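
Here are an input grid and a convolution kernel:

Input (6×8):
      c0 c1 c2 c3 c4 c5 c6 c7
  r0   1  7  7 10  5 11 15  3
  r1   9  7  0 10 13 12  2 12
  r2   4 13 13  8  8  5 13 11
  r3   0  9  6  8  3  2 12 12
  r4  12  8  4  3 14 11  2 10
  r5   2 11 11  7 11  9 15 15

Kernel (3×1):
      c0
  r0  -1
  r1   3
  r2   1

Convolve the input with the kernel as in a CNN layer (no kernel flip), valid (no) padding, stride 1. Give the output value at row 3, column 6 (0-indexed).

9

The receptive field on the input at this output position is [12 / 2 / 15]. Elementwise product with the kernel and sum: 12·-1 + 2·3 + 15·1.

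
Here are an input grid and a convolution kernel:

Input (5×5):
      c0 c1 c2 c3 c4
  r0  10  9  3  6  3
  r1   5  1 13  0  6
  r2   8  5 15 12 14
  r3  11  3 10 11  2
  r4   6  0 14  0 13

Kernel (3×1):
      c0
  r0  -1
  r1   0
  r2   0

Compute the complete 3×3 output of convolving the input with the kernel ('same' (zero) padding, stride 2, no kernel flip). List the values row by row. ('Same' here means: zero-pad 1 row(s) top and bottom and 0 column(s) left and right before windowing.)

Output[0,0]: The receptive field on the zero-padded input at this output position is [0 / 10 / 5]. Elementwise product with the kernel and sum: 0·-1.
Output[0,1]: The receptive field on the zero-padded input at this output position is [0 / 3 / 13]. Elementwise product with the kernel and sum: 0·-1.

0 0 0
-5 -13 -6
-11 -10 -2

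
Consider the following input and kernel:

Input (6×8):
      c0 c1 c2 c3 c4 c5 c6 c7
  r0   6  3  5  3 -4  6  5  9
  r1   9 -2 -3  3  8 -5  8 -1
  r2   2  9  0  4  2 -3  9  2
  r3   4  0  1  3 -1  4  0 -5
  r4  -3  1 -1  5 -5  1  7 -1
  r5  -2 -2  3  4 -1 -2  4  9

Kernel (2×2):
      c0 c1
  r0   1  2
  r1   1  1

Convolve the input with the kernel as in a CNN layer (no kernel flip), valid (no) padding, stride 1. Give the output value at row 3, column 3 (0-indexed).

The receptive field on the input at this output position is [3 -1 / 5 -5]. Elementwise product with the kernel and sum: 3·1 + -1·2 + 5·1 + -5·1.

1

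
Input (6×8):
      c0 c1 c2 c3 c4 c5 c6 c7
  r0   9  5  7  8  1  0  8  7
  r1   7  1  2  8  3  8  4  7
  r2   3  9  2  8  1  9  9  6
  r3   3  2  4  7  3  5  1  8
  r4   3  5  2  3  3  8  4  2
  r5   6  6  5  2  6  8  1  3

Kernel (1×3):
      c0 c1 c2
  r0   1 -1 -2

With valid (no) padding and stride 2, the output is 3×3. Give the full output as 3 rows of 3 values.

-10 -3 -15
-10 -8 -26
-6 -7 -13

Output[0,0]: The receptive field on the input at this output position is [9 5 7]. Elementwise product with the kernel and sum: 9·1 + 5·-1 + 7·-2.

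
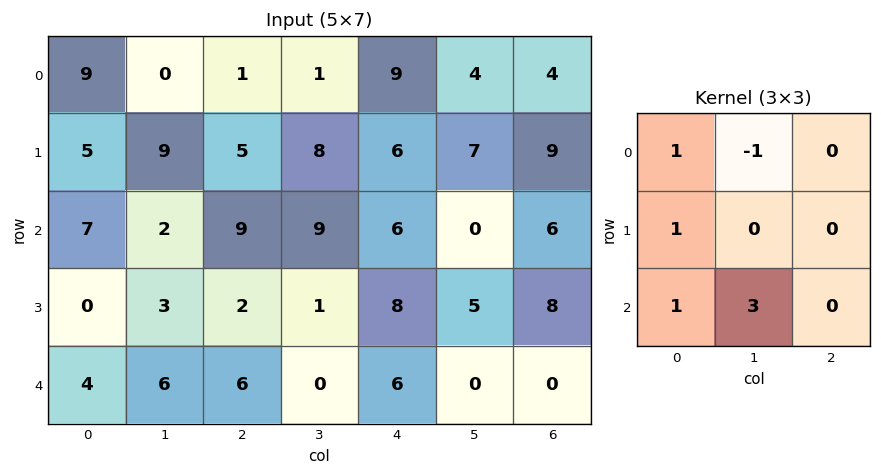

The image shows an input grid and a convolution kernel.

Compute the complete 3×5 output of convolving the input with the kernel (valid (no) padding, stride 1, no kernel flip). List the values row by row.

Output[0,0]: The receptive field on the input at this output position is [9 0 1 / 5 9 5 / 7 2 9]. Elementwise product with the kernel and sum: 9·1 + 0·-1 + 5·1 + 7·1 + 2·3.

27 37 41 27 17
12 15 11 36 28
27 20 8 22 20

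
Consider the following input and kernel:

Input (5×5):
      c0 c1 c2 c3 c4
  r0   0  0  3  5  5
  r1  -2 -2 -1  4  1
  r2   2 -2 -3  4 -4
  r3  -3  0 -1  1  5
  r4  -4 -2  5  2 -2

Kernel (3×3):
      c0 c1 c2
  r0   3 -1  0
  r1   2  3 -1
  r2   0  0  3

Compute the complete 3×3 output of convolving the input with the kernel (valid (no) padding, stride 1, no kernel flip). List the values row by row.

-18 -2 1
-6 -19 18
18 -1 -23

Output[0,0]: The receptive field on the input at this output position is [0 0 3 / -2 -2 -1 / 2 -2 -3]. Elementwise product with the kernel and sum: 0·3 + 0·-1 + -2·2 + -2·3 + -1·-1 + -3·3.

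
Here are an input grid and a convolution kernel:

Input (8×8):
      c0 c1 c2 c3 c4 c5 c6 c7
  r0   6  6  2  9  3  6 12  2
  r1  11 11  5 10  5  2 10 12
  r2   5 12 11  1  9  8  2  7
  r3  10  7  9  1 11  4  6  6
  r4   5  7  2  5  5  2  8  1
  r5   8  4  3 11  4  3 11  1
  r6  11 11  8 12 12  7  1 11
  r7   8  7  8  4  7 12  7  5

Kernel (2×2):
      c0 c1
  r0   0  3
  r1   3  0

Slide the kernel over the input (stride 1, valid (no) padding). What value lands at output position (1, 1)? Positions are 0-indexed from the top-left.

51

The receptive field on the input at this output position is [11 5 / 12 11]. Elementwise product with the kernel and sum: 5·3 + 12·3.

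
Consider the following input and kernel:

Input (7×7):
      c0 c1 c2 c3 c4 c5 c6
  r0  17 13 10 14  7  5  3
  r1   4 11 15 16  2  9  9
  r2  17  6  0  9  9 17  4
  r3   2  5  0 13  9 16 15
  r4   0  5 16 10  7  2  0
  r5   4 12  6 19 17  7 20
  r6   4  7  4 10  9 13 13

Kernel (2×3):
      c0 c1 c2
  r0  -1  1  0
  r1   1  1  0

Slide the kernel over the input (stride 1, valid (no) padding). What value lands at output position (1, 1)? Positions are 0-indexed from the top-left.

10

The receptive field on the input at this output position is [11 15 16 / 6 0 9]. Elementwise product with the kernel and sum: 11·-1 + 15·1 + 6·1 + 0·1.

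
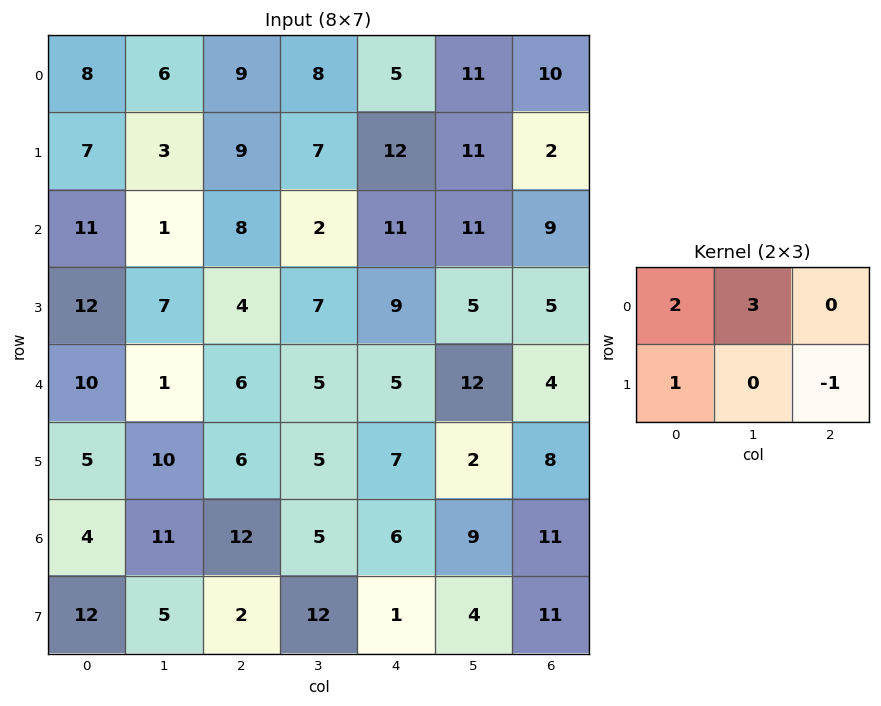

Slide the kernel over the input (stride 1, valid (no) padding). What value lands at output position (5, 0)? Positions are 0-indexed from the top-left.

The receptive field on the input at this output position is [5 10 6 / 4 11 12]. Elementwise product with the kernel and sum: 5·2 + 10·3 + 4·1 + 12·-1.

32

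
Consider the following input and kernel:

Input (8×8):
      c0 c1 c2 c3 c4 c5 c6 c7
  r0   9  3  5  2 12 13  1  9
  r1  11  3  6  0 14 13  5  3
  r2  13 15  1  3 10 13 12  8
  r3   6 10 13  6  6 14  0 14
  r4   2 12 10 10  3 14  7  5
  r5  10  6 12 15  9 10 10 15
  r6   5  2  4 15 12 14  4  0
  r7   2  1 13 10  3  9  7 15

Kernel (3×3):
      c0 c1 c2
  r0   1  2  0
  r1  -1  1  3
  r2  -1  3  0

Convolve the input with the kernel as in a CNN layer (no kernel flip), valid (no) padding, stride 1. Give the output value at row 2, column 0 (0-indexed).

120

The receptive field on the input at this output position is [13 15 1 / 6 10 13 / 2 12 10]. Elementwise product with the kernel and sum: 13·1 + 15·2 + 6·-1 + 10·1 + 13·3 + 2·-1 + 12·3.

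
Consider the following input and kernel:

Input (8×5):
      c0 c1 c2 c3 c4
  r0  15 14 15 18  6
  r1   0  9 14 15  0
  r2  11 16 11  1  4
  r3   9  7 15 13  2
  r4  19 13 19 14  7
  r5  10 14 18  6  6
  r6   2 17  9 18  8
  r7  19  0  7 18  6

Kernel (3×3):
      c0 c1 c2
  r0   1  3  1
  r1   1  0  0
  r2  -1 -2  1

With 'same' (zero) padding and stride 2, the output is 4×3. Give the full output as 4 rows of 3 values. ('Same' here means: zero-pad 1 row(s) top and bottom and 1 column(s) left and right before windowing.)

Output[0,0]: The receptive field on the zero-padded input at this output position is [0 0 0 / 0 15 14 / 0 0 9]. Elementwise product with the kernel and sum: 0·1 + 0·3 + 0·1 + 0·1 + 0·-1 + 0·-2 + 9·1.
Output[0,1]: The receptive field on the zero-padded input at this output position is [0 0 0 / 14 15 18 / 9 14 15]. Elementwise product with the kernel and sum: 0·1 + 0·3 + 0·1 + 14·1 + 9·-1 + 14·-2 + 15·1.

9 -8 3
-2 58 -1
28 34 15
6 95 12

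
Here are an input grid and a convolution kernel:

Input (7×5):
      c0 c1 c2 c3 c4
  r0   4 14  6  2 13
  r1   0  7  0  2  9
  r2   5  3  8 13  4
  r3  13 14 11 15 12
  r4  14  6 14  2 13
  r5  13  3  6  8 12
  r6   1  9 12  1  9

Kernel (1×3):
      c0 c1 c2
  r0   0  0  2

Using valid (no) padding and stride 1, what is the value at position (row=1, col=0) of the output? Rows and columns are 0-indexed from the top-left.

0

The receptive field on the input at this output position is [0 7 0]. Elementwise product with the kernel and sum: 0·2.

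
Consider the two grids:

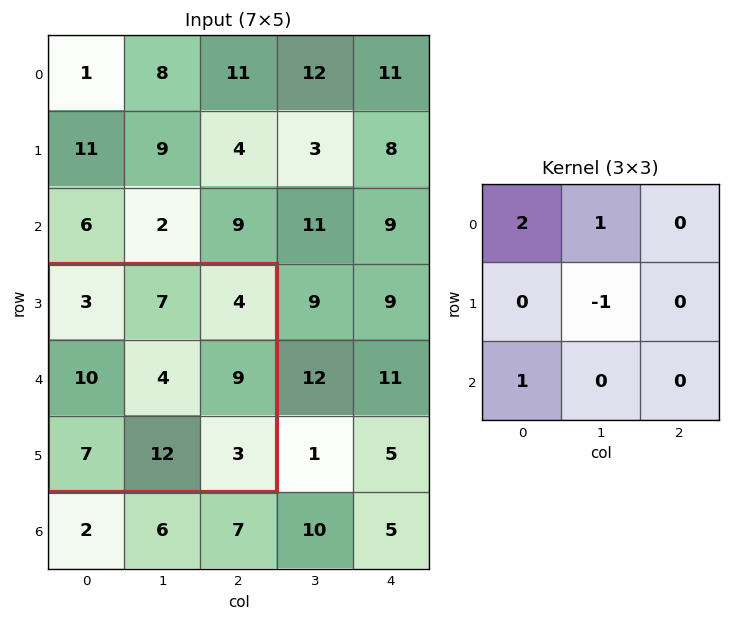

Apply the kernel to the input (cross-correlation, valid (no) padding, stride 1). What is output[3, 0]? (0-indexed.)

The receptive field on the input at this output position is [3 7 4 / 10 4 9 / 7 12 3]. Elementwise product with the kernel and sum: 3·2 + 7·1 + 4·-1 + 7·1.

16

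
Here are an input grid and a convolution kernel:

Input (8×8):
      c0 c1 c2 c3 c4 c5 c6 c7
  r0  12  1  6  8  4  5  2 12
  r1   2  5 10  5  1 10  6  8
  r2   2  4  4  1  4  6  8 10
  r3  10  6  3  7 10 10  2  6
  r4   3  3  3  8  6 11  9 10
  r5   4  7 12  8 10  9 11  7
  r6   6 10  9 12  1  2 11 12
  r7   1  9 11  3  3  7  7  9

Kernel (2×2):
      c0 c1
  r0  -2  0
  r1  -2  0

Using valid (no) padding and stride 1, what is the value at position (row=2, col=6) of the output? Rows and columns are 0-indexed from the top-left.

-20

The receptive field on the input at this output position is [8 10 / 2 6]. Elementwise product with the kernel and sum: 8·-2 + 2·-2.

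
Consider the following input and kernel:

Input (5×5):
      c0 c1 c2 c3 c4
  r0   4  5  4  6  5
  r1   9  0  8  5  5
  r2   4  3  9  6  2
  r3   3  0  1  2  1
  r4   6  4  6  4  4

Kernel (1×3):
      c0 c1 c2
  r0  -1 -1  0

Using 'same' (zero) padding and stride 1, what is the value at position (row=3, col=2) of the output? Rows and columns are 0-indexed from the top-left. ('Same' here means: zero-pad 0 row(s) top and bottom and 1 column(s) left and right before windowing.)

-1

The receptive field on the zero-padded input at this output position is [0 1 2]. Elementwise product with the kernel and sum: 0·-1 + 1·-1.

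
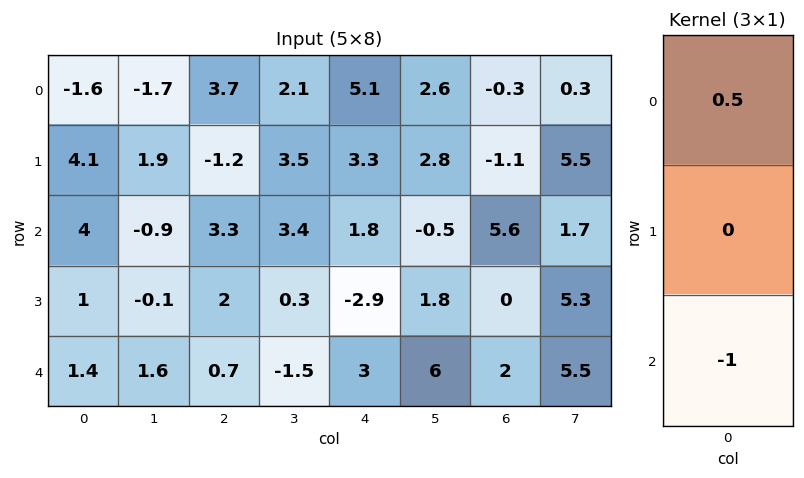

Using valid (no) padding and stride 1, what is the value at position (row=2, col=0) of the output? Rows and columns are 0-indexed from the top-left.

0.6

The receptive field on the input at this output position is [4 / 1 / 1.4]. Elementwise product with the kernel and sum: 4·0.5 + 1.4·-1.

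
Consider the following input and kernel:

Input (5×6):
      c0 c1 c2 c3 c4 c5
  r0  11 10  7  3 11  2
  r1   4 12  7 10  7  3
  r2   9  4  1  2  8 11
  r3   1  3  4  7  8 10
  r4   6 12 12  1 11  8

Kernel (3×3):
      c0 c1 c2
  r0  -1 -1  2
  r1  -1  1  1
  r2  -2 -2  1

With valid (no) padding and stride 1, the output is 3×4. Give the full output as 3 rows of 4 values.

Output[0,0]: The receptive field on the input at this output position is [11 10 7 / 4 12 7 / 9 4 1]. Elementwise product with the kernel and sum: 11·-1 + 10·-1 + 7·2 + 4·-1 + 12·1 + 7·1 + 9·-2 + 4·-2 + 1·1.
Output[0,1]: The receptive field on the input at this output position is [10 7 3 / 12 7 10 / 4 1 2]. Elementwise product with the kernel and sum: 10·-1 + 7·-1 + 3·2 + 12·-1 + 7·1 + 10·1 + 4·-2 + 1·-2 + 2·1.

-17 -14 24 -19
-10 -7 -8 -14
-29 -40 9 7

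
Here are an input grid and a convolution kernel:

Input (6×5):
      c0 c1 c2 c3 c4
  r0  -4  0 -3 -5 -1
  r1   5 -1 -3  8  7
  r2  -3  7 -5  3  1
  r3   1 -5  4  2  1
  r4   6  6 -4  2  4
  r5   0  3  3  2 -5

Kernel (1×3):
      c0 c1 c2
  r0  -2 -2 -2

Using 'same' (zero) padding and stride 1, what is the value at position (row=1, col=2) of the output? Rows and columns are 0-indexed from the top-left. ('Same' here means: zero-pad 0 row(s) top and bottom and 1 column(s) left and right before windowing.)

The receptive field on the zero-padded input at this output position is [-1 -3 8]. Elementwise product with the kernel and sum: -1·-2 + -3·-2 + 8·-2.

-8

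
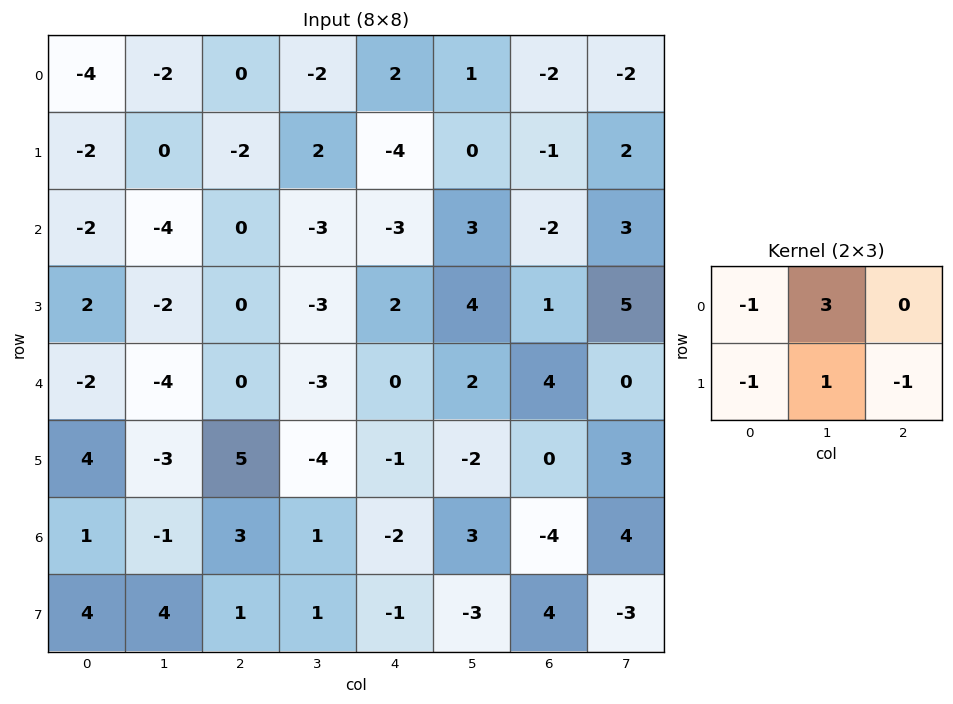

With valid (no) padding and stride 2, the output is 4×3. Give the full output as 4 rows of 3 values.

2 2 6
-14 -14 13
-22 -17 5
-5 1 5

Output[0,0]: The receptive field on the input at this output position is [-4 -2 0 / -2 0 -2]. Elementwise product with the kernel and sum: -4·-1 + -2·3 + -2·-1 + 0·1 + -2·-1.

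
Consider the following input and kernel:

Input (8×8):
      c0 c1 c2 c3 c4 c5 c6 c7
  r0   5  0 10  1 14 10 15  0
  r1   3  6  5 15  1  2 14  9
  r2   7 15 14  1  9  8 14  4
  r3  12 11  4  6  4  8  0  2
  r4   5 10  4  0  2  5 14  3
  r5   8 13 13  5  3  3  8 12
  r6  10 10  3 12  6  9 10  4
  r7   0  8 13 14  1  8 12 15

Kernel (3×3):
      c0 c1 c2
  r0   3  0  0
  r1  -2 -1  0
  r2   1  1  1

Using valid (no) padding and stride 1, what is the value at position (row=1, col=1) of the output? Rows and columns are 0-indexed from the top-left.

The receptive field on the input at this output position is [6 5 15 / 15 14 1 / 11 4 6]. Elementwise product with the kernel and sum: 6·3 + 15·-2 + 14·-1 + 11·1 + 4·1 + 6·1.

-5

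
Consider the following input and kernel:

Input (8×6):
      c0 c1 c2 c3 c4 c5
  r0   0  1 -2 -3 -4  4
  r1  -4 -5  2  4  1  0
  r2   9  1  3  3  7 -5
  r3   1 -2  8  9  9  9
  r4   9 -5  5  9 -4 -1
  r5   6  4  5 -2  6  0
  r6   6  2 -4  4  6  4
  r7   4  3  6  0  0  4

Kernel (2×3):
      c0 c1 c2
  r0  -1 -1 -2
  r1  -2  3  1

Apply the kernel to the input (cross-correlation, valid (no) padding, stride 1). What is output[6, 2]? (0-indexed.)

-24

The receptive field on the input at this output position is [-4 4 6 / 6 0 0]. Elementwise product with the kernel and sum: -4·-1 + 4·-1 + 6·-2 + 6·-2 + 0·3 + 0·1.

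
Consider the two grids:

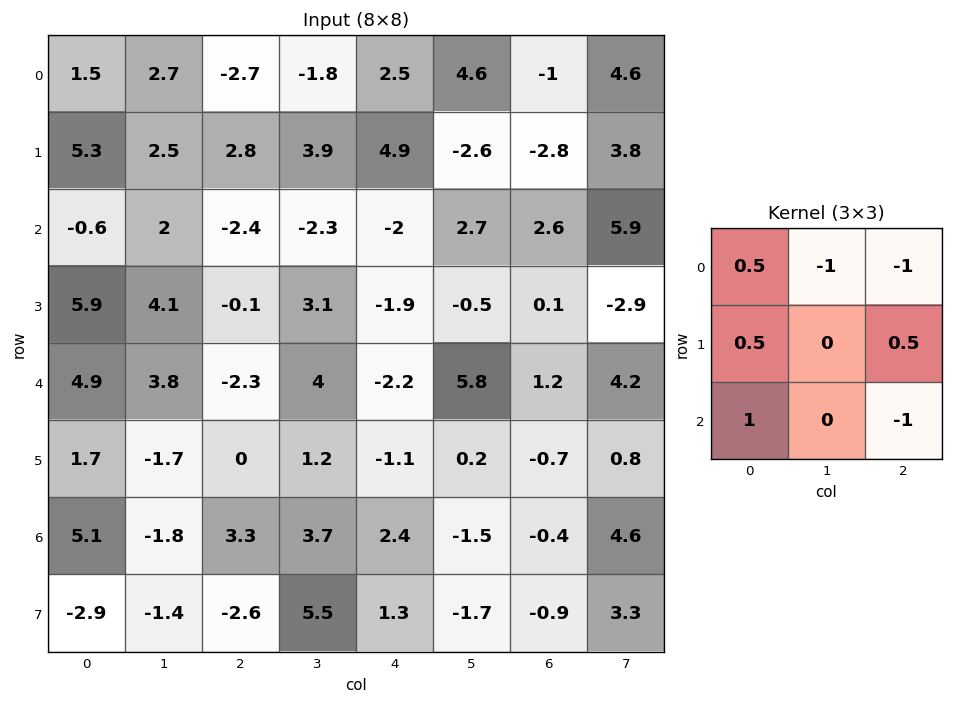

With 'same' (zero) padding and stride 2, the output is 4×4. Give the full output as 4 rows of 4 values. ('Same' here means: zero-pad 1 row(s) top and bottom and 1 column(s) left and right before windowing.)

Output[0,0]: The receptive field on the zero-padded input at this output position is [0 0 0 / 0 1.5 2.7 / 0 5.3 2.5]. Elementwise product with the kernel and sum: 0·0.5 + 0·-1 + 0·-1 + 0·0.5 + 2.7·0.5 + 0·1 + 2.5·-1.
Output[0,1]: The receptive field on the zero-padded input at this output position is [0 0 0 / 2.7 -2.7 -1.8 / 2.5 2.8 3.9]. Elementwise product with the kernel and sum: 0·0.5 + 0·-1 + 0·-1 + 2.7·0.5 + -1.8·0.5 + 2.5·1 + 3.9·-1.

-1.15 -0.95 7.9 -1.8
-10.9 -4.6 3.45 4.4
-6.4 0.05 9.85 6.95
0.5 -8 9.8 -3.45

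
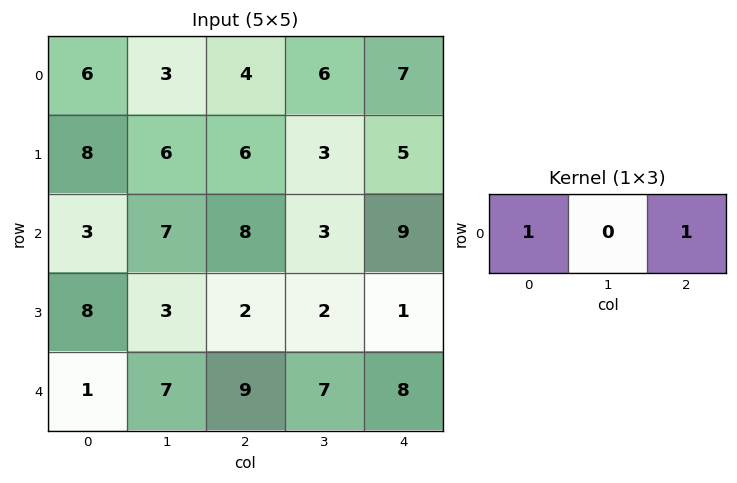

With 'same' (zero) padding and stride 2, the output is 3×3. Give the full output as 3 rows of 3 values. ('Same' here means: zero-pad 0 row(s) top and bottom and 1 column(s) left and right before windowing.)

Output[0,0]: The receptive field on the zero-padded input at this output position is [0 6 3]. Elementwise product with the kernel and sum: 0·1 + 3·1.

3 9 6
7 10 3
7 14 7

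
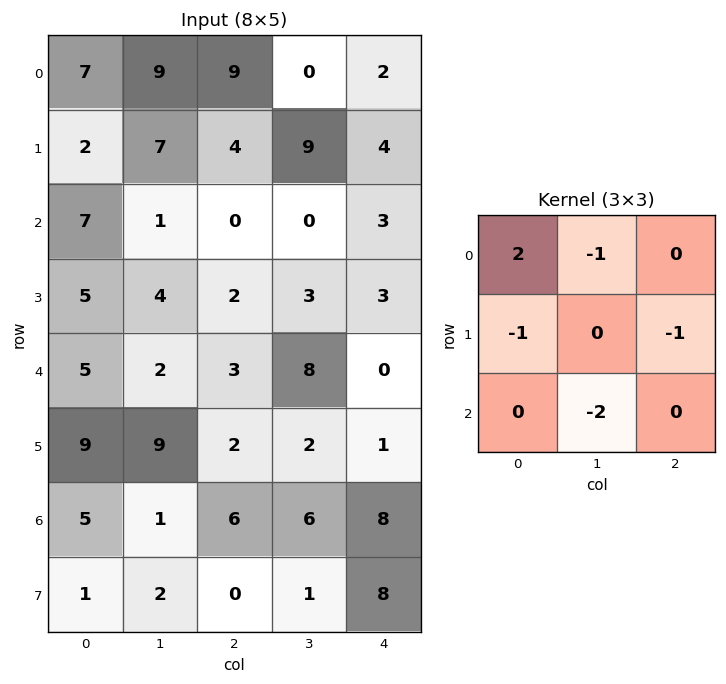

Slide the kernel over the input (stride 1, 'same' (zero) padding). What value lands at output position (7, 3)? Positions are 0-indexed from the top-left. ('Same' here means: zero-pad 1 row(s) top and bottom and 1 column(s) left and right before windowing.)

-2

The receptive field on the zero-padded input at this output position is [6 6 8 / 0 1 8 / 0 0 0]. Elementwise product with the kernel and sum: 6·2 + 6·-1 + 0·-1 + 8·-1 + 0·-2.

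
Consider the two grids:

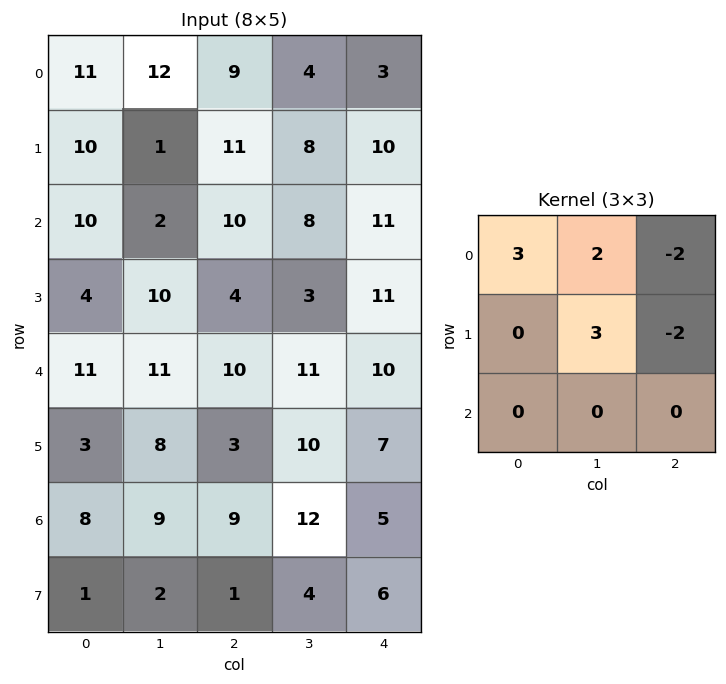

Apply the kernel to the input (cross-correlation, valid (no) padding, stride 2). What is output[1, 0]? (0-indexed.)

The receptive field on the input at this output position is [10 2 10 / 4 10 4 / 11 11 10]. Elementwise product with the kernel and sum: 10·3 + 2·2 + 10·-2 + 10·3 + 4·-2.

36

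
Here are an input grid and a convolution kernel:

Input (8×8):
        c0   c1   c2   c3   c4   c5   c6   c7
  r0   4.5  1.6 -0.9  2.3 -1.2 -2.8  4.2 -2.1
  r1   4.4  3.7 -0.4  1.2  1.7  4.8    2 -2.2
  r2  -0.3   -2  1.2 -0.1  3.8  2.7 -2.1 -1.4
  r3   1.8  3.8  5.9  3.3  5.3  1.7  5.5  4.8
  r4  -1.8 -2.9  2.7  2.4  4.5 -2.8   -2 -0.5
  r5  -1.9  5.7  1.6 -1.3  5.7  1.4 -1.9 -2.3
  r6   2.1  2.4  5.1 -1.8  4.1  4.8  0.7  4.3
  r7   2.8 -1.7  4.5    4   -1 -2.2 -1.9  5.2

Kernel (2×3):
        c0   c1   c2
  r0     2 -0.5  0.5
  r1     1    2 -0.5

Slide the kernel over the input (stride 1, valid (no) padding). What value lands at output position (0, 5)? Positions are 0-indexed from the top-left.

1.15

The receptive field on the input at this output position is [-2.8 4.2 -2.1 / 4.8 2 -2.2]. Elementwise product with the kernel and sum: -2.8·2 + 4.2·-0.5 + -2.1·0.5 + 4.8·1 + 2·2 + -2.2·-0.5.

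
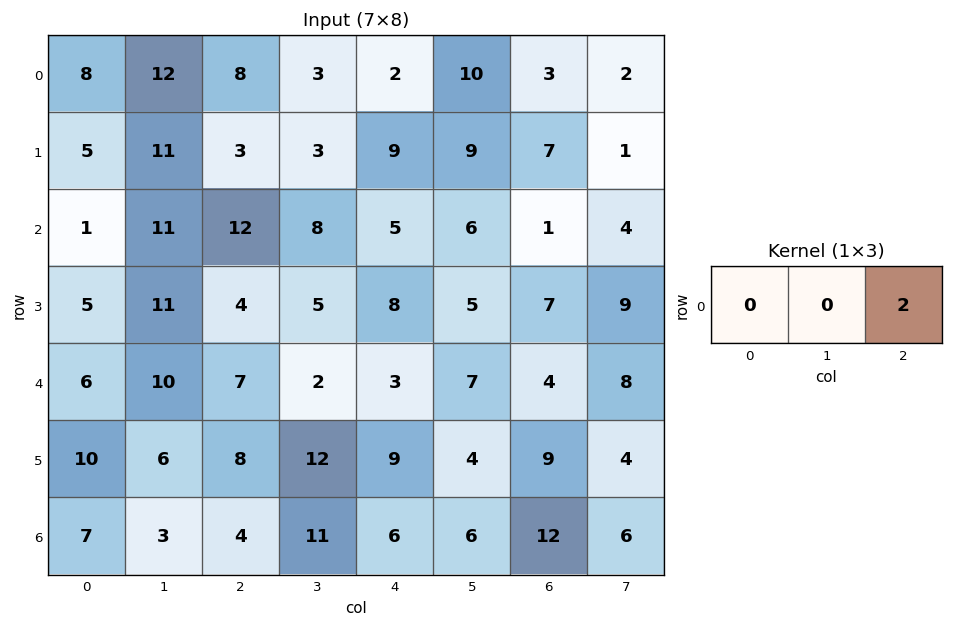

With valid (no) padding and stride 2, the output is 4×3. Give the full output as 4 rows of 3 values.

16 4 6
24 10 2
14 6 8
8 12 24

Output[0,0]: The receptive field on the input at this output position is [8 12 8]. Elementwise product with the kernel and sum: 8·2.
Output[0,1]: The receptive field on the input at this output position is [8 3 2]. Elementwise product with the kernel and sum: 2·2.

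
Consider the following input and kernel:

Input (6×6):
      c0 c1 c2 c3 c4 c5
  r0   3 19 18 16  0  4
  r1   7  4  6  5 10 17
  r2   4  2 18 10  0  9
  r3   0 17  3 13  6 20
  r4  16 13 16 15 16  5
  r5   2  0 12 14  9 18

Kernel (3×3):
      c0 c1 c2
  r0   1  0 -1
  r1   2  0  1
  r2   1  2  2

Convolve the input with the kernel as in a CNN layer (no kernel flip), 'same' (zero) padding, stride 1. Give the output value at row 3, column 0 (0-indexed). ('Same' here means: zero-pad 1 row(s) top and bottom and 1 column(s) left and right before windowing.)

The receptive field on the zero-padded input at this output position is [0 4 2 / 0 0 17 / 0 16 13]. Elementwise product with the kernel and sum: 0·1 + 2·-1 + 0·2 + 17·1 + 0·1 + 16·2 + 13·2.

73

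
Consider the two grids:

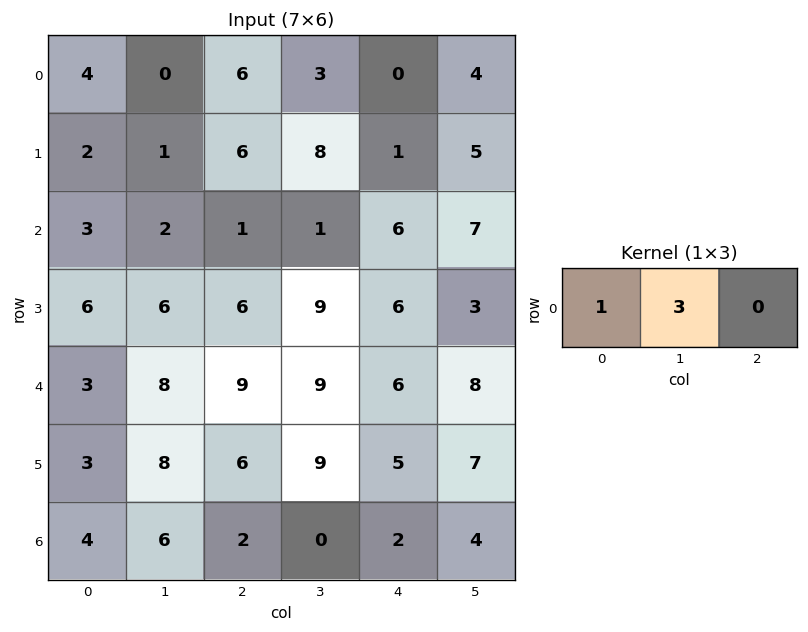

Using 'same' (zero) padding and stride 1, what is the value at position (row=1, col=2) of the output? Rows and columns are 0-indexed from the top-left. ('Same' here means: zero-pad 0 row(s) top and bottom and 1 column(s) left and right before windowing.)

The receptive field on the zero-padded input at this output position is [1 6 8]. Elementwise product with the kernel and sum: 1·1 + 6·3.

19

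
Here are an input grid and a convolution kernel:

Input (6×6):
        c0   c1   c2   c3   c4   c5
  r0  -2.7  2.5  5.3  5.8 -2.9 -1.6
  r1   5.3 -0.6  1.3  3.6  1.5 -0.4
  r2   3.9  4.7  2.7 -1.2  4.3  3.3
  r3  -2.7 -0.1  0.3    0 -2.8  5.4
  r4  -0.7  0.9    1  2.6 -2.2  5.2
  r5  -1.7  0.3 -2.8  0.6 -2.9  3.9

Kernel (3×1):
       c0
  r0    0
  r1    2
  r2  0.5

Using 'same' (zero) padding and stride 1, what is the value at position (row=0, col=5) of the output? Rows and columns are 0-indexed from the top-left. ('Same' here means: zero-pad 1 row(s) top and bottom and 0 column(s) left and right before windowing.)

-3.4

The receptive field on the zero-padded input at this output position is [0 / -1.6 / -0.4]. Elementwise product with the kernel and sum: -1.6·2 + -0.4·0.5.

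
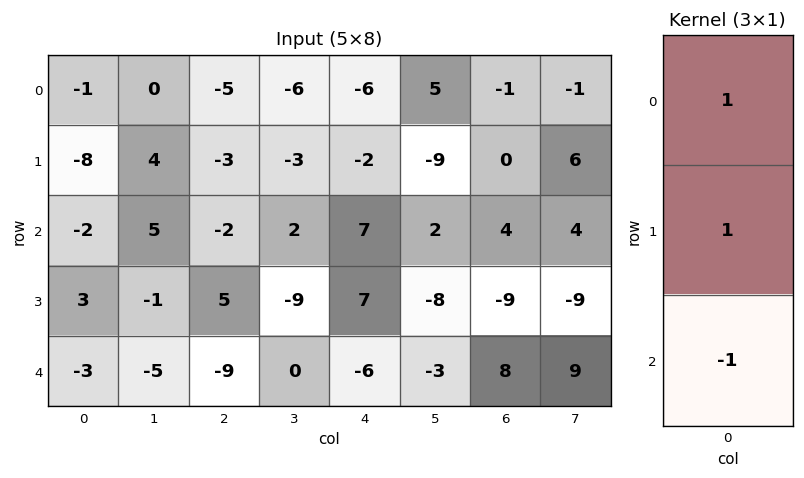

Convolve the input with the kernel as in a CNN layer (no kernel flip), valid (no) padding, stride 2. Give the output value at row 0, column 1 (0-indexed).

-6

The receptive field on the input at this output position is [-5 / -3 / -2]. Elementwise product with the kernel and sum: -5·1 + -3·1 + -2·-1.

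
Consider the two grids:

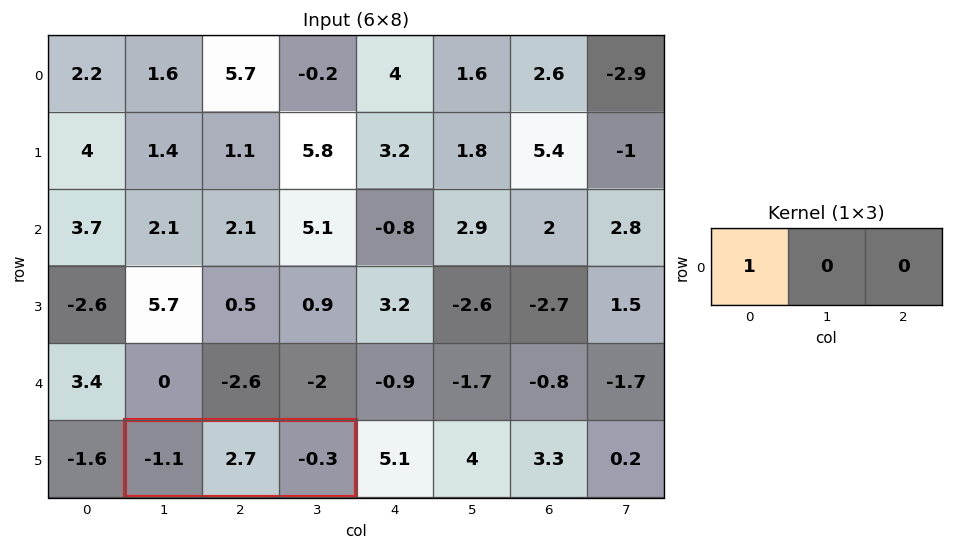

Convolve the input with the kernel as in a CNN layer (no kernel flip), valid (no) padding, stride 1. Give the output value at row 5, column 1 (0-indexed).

The receptive field on the input at this output position is [-1.1 2.7 -0.3]. Elementwise product with the kernel and sum: -1.1·1.

-1.1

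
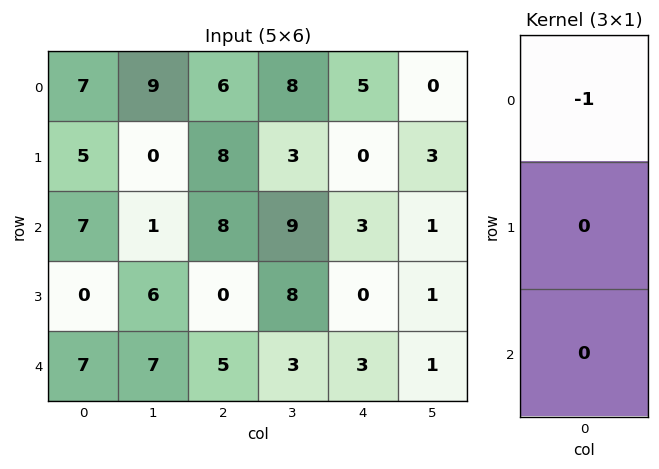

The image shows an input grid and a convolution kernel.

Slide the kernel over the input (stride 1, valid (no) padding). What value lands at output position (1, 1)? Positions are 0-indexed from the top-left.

0

The receptive field on the input at this output position is [0 / 1 / 6]. Elementwise product with the kernel and sum: 0·-1.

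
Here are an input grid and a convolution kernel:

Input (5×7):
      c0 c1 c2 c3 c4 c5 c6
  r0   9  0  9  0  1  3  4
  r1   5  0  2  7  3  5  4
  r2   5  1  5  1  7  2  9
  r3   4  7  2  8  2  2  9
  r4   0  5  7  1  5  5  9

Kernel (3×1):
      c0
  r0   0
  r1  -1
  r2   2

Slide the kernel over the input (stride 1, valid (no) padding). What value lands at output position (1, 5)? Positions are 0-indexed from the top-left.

The receptive field on the input at this output position is [5 / 2 / 2]. Elementwise product with the kernel and sum: 2·-1 + 2·2.

2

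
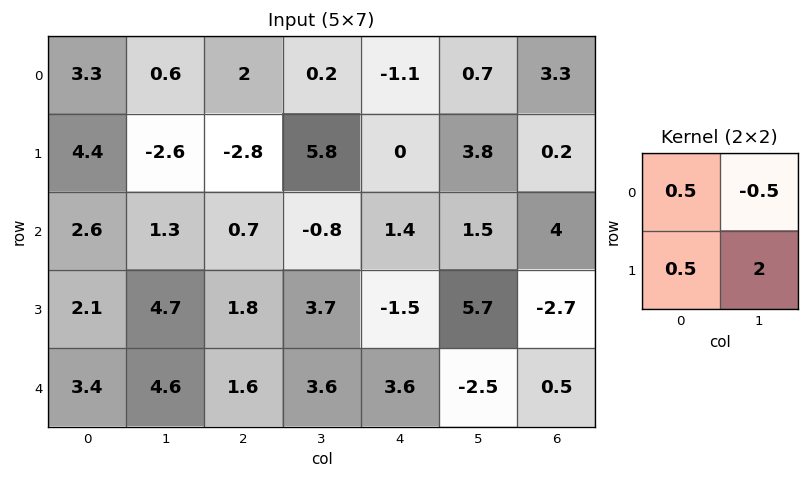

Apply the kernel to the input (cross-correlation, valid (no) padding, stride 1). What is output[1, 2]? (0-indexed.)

The receptive field on the input at this output position is [-2.8 5.8 / 0.7 -0.8]. Elementwise product with the kernel and sum: -2.8·0.5 + 5.8·-0.5 + 0.7·0.5 + -0.8·2.

-5.55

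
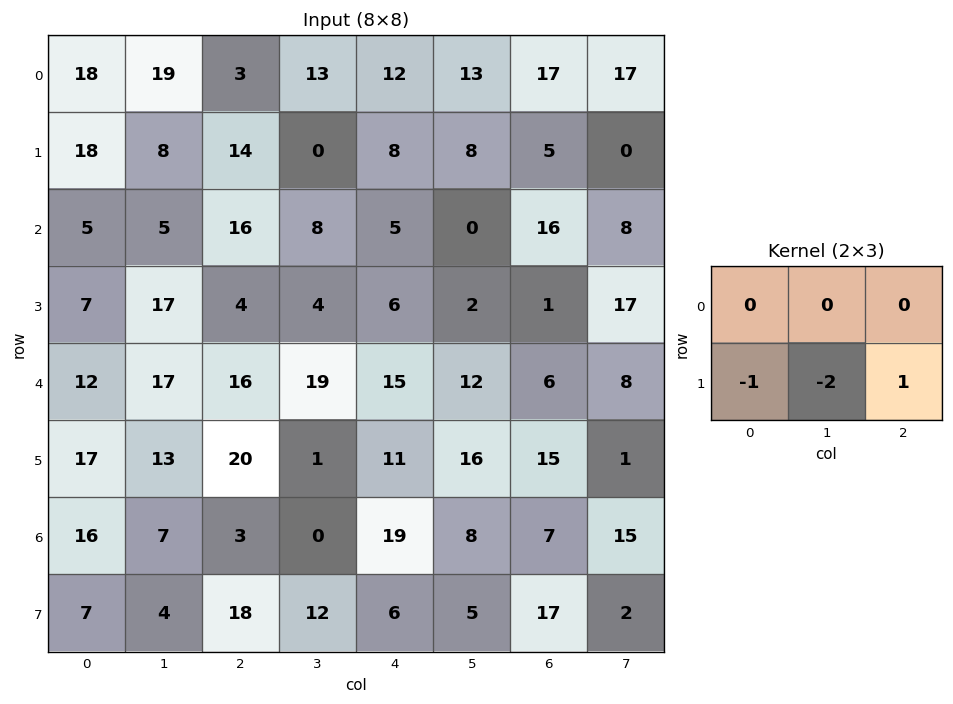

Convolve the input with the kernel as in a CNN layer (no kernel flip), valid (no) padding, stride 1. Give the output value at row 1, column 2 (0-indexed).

The receptive field on the input at this output position is [14 0 8 / 16 8 5]. Elementwise product with the kernel and sum: 16·-1 + 8·-2 + 5·1.

-27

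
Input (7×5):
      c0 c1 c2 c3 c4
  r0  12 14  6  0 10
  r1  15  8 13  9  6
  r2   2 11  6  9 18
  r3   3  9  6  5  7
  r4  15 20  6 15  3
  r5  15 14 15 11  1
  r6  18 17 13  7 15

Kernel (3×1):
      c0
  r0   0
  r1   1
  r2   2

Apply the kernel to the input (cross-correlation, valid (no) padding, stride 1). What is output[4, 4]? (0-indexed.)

31

The receptive field on the input at this output position is [3 / 1 / 15]. Elementwise product with the kernel and sum: 1·1 + 15·2.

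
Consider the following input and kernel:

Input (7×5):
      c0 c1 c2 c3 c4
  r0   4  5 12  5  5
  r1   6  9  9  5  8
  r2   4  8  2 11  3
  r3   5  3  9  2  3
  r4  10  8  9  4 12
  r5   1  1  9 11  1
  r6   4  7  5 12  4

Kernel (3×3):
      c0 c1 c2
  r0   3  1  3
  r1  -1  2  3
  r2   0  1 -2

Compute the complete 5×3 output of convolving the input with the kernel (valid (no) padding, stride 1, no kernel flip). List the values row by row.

96 46 86
57 85 81
44 81 10
61 33 82
90 76 87

Output[0,0]: The receptive field on the input at this output position is [4 5 12 / 6 9 9 / 4 8 2]. Elementwise product with the kernel and sum: 4·3 + 5·1 + 12·3 + 6·-1 + 9·2 + 9·3 + 8·1 + 2·-2.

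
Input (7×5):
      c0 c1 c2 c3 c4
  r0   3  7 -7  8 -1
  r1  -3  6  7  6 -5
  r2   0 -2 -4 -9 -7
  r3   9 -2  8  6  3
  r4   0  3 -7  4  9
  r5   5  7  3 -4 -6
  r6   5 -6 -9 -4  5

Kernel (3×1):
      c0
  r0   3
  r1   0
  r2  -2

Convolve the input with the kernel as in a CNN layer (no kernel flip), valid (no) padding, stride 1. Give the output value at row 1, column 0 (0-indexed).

-27

The receptive field on the input at this output position is [-3 / 0 / 9]. Elementwise product with the kernel and sum: -3·3 + 9·-2.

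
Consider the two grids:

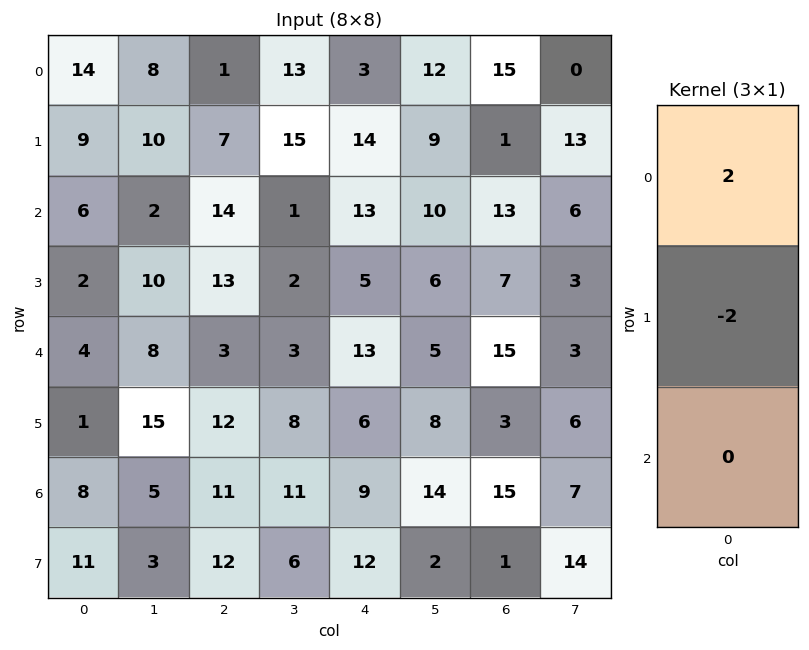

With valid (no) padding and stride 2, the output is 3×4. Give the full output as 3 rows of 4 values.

10 -12 -22 28
8 2 16 12
6 -18 14 24

Output[0,0]: The receptive field on the input at this output position is [14 / 9 / 6]. Elementwise product with the kernel and sum: 14·2 + 9·-2.
Output[0,1]: The receptive field on the input at this output position is [1 / 7 / 14]. Elementwise product with the kernel and sum: 1·2 + 7·-2.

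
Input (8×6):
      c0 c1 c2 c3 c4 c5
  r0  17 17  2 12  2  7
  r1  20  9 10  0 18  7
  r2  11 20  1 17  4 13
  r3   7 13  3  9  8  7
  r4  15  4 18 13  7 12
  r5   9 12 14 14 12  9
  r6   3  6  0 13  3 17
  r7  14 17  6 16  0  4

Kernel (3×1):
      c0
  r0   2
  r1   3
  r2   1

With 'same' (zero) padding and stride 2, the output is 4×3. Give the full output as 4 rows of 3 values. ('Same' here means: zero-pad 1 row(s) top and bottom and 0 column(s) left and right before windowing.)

71 16 24
80 26 56
68 74 49
41 34 33

Output[0,0]: The receptive field on the zero-padded input at this output position is [0 / 17 / 20]. Elementwise product with the kernel and sum: 0·2 + 17·3 + 20·1.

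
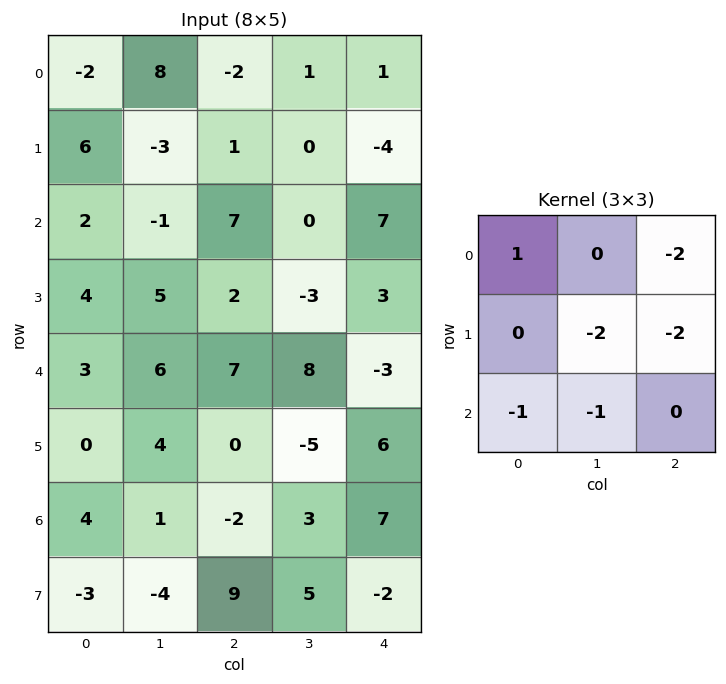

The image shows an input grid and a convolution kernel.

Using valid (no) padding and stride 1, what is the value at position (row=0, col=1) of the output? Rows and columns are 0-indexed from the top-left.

-2

The receptive field on the input at this output position is [8 -2 1 / -3 1 0 / -1 7 0]. Elementwise product with the kernel and sum: 8·1 + 1·-2 + 1·-2 + 0·-2 + -1·-1 + 7·-1.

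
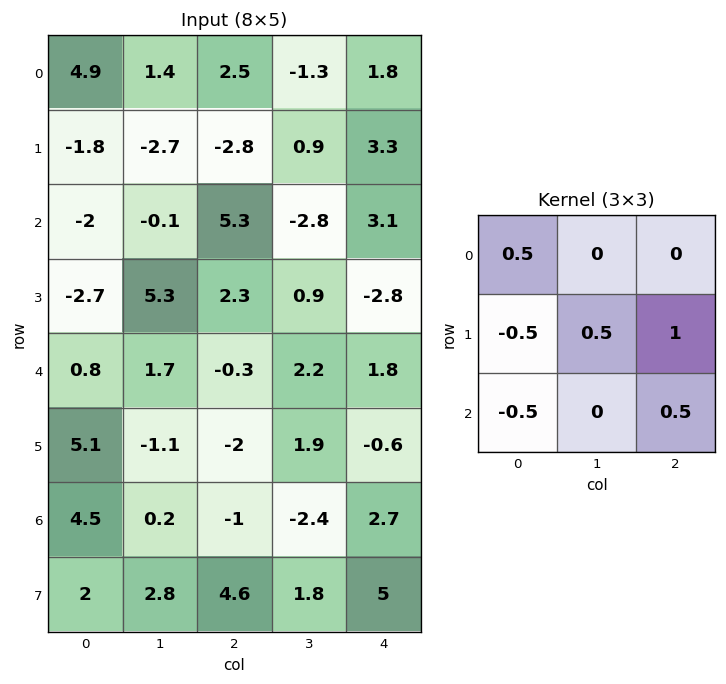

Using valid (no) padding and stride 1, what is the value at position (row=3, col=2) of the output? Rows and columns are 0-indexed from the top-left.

The receptive field on the input at this output position is [2.3 0.9 -2.8 / -0.3 2.2 1.8 / -2 1.9 -0.6]. Elementwise product with the kernel and sum: 2.3·0.5 + -0.3·-0.5 + 2.2·0.5 + 1.8·1 + -2·-0.5 + -0.6·0.5.

4.9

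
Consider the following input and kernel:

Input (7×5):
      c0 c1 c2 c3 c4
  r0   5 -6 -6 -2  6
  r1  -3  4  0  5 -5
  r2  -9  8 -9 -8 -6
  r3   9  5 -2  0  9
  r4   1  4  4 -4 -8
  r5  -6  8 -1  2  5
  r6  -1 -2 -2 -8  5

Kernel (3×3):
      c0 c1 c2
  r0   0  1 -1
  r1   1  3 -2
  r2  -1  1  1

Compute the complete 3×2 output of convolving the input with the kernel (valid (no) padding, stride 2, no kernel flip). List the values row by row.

Output[0,0]: The receptive field on the input at this output position is [5 -6 -6 / -3 4 0 / -9 8 -9]. Elementwise product with the kernel and sum: -6·1 + -6·-1 + -3·1 + 4·3 + 0·-2 + -9·-1 + 8·1 + -9·1.

17 12
52 -38
17 -2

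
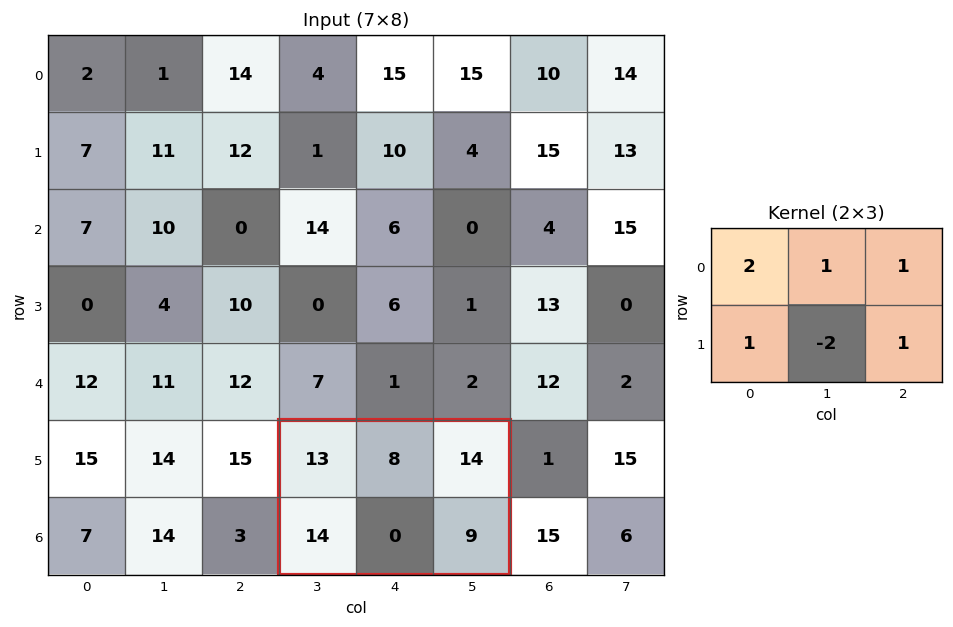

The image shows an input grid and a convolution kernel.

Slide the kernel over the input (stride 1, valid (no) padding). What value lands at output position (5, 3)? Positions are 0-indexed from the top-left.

71

The receptive field on the input at this output position is [13 8 14 / 14 0 9]. Elementwise product with the kernel and sum: 13·2 + 8·1 + 14·1 + 14·1 + 0·-2 + 9·1.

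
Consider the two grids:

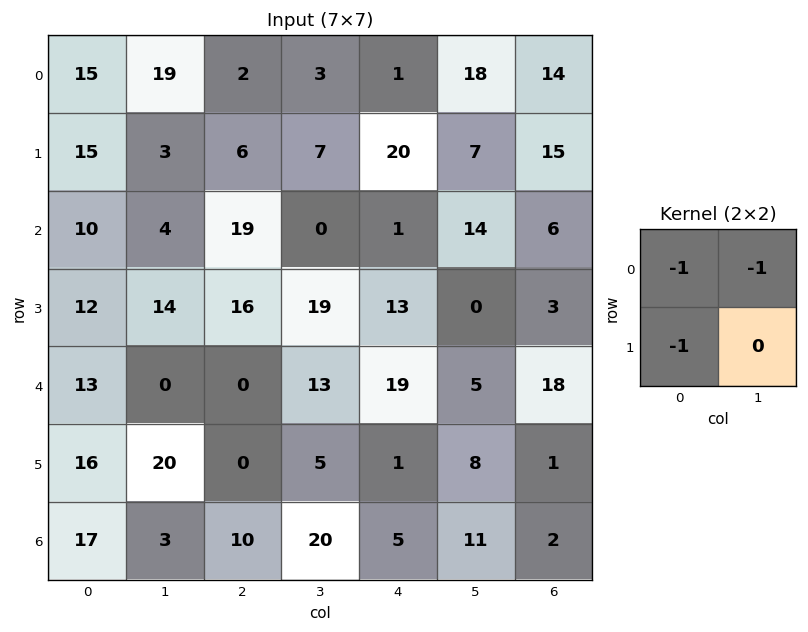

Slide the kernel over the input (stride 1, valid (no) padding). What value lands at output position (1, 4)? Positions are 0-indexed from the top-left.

The receptive field on the input at this output position is [20 7 / 1 14]. Elementwise product with the kernel and sum: 20·-1 + 7·-1 + 1·-1.

-28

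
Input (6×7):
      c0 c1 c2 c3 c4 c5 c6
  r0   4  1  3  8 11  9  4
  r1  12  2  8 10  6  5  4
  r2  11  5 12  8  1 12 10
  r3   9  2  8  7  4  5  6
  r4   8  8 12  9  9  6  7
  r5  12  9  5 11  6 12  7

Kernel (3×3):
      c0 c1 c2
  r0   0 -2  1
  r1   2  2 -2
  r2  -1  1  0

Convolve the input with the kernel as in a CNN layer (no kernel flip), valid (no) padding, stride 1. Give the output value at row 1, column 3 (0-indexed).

-16

The receptive field on the input at this output position is [10 6 5 / 8 1 12 / 7 4 5]. Elementwise product with the kernel and sum: 6·-2 + 5·1 + 8·2 + 1·2 + 12·-2 + 7·-1 + 4·1.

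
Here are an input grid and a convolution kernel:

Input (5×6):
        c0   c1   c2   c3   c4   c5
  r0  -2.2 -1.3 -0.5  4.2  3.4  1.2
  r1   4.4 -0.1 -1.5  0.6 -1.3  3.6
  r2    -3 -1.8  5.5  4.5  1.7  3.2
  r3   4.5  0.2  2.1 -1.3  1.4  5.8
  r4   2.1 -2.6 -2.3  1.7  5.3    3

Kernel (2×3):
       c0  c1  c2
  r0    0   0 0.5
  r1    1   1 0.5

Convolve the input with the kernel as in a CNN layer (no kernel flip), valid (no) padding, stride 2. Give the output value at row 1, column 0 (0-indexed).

The receptive field on the input at this output position is [-3 -1.8 5.5 / 4.5 0.2 2.1]. Elementwise product with the kernel and sum: 5.5·0.5 + 4.5·1 + 0.2·1 + 2.1·0.5.

8.5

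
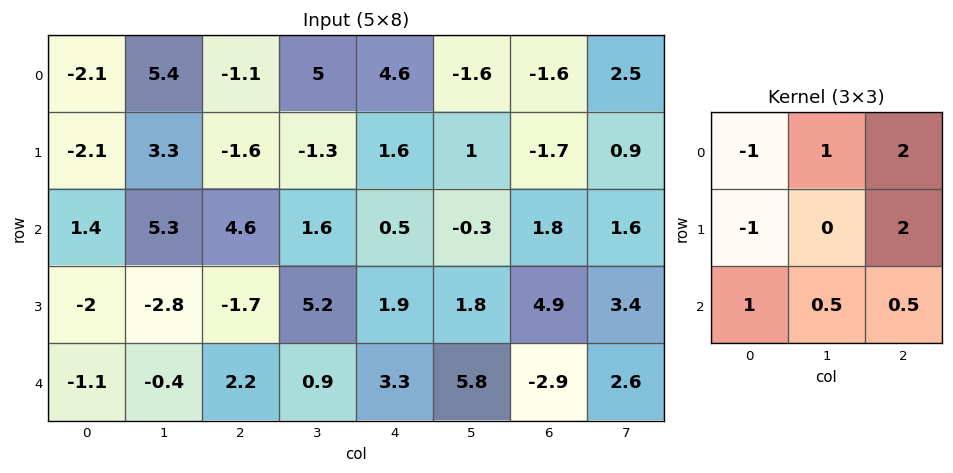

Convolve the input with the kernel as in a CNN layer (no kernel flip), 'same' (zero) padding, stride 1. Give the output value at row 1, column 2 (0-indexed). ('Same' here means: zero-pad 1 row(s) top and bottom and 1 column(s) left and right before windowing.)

The receptive field on the zero-padded input at this output position is [5.4 -1.1 5 / 3.3 -1.6 -1.3 / 5.3 4.6 1.6]. Elementwise product with the kernel and sum: 5.4·-1 + -1.1·1 + 5·2 + 3.3·-1 + -1.3·2 + 5.3·1 + 4.6·0.5 + 1.6·0.5.

6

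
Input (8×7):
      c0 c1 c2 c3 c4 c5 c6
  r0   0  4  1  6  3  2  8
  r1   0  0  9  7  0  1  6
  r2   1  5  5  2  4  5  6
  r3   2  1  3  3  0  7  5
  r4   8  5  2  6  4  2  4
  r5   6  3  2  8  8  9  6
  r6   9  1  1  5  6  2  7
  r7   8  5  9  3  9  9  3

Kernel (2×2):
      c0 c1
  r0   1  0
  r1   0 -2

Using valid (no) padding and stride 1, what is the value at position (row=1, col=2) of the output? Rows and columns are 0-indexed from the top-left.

5

The receptive field on the input at this output position is [9 7 / 5 2]. Elementwise product with the kernel and sum: 9·1 + 2·-2.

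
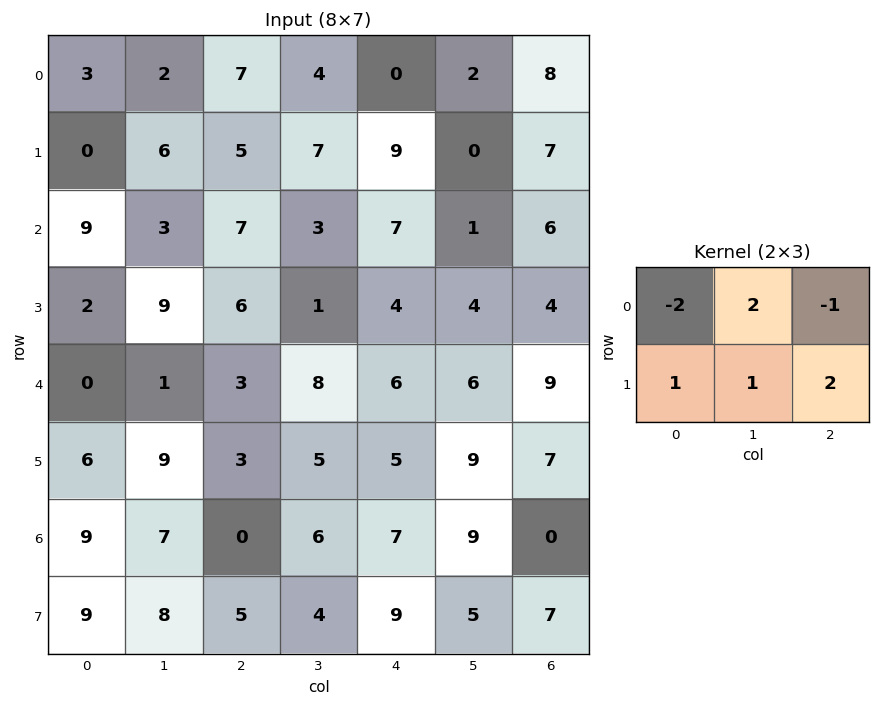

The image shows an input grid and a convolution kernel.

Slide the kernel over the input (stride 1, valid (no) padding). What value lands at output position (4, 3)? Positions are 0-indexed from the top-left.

18

The receptive field on the input at this output position is [8 6 6 / 5 5 9]. Elementwise product with the kernel and sum: 8·-2 + 6·2 + 6·-1 + 5·1 + 5·1 + 9·2.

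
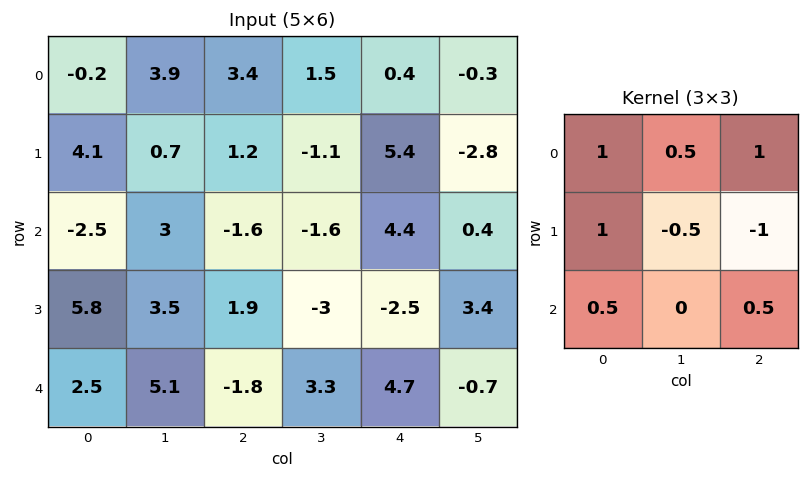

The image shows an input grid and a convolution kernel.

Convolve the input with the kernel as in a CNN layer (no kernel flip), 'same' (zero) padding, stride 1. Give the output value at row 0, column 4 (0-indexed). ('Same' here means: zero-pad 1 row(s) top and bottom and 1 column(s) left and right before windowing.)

-0.35

The receptive field on the zero-padded input at this output position is [0 0 0 / 1.5 0.4 -0.3 / -1.1 5.4 -2.8]. Elementwise product with the kernel and sum: 0·1 + 0·0.5 + 0·1 + 1.5·1 + 0.4·-0.5 + -0.3·-1 + -1.1·0.5 + -2.8·0.5.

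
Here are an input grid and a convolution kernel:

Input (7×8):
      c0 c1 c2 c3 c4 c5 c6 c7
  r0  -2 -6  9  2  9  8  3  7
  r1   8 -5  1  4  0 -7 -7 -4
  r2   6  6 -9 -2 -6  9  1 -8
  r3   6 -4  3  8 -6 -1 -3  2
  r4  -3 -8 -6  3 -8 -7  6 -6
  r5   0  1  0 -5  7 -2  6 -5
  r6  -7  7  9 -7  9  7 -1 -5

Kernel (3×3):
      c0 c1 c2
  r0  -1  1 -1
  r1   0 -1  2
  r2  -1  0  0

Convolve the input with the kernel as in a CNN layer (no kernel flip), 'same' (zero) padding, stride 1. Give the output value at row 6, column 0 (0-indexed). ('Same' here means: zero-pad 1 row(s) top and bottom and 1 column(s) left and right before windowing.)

The receptive field on the zero-padded input at this output position is [0 0 1 / 0 -7 7 / 0 0 0]. Elementwise product with the kernel and sum: 0·-1 + 0·1 + 1·-1 + -7·-1 + 7·2 + 0·-1.

20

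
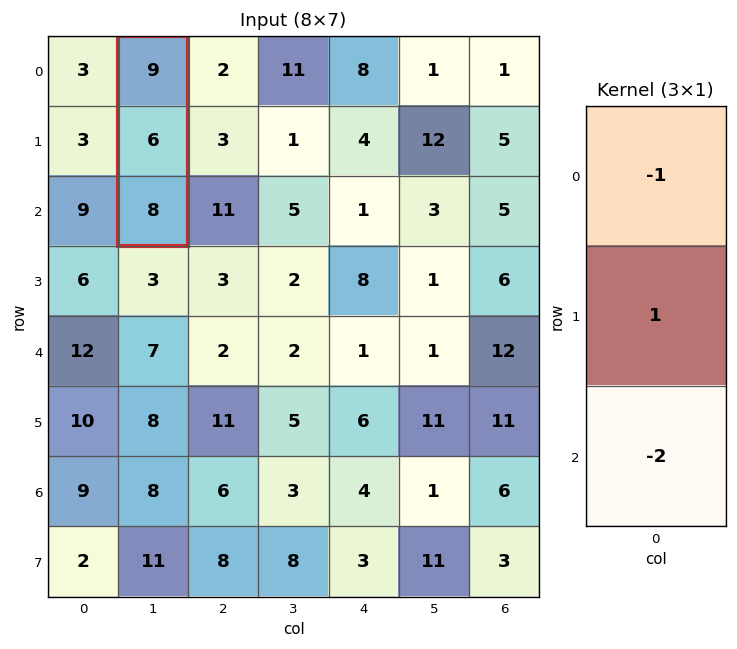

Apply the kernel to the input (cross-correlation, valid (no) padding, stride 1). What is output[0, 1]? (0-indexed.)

The receptive field on the input at this output position is [9 / 6 / 8]. Elementwise product with the kernel and sum: 9·-1 + 6·1 + 8·-2.

-19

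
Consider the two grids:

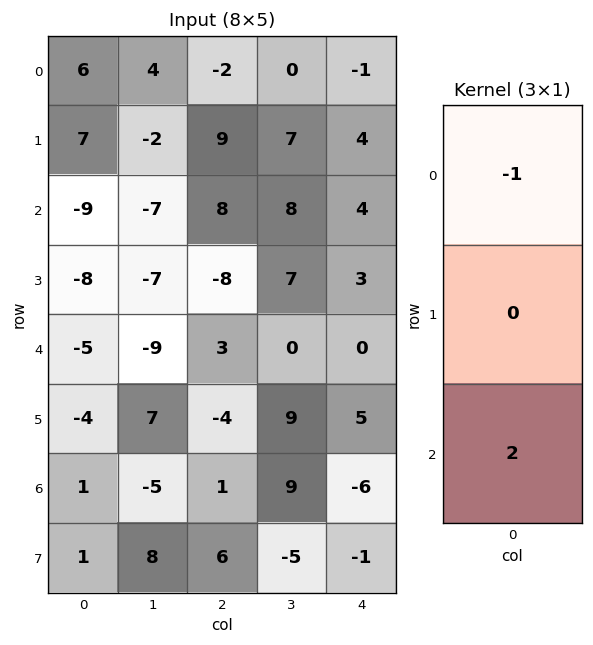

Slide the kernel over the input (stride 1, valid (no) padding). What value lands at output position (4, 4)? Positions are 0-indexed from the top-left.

The receptive field on the input at this output position is [0 / 5 / -6]. Elementwise product with the kernel and sum: 0·-1 + -6·2.

-12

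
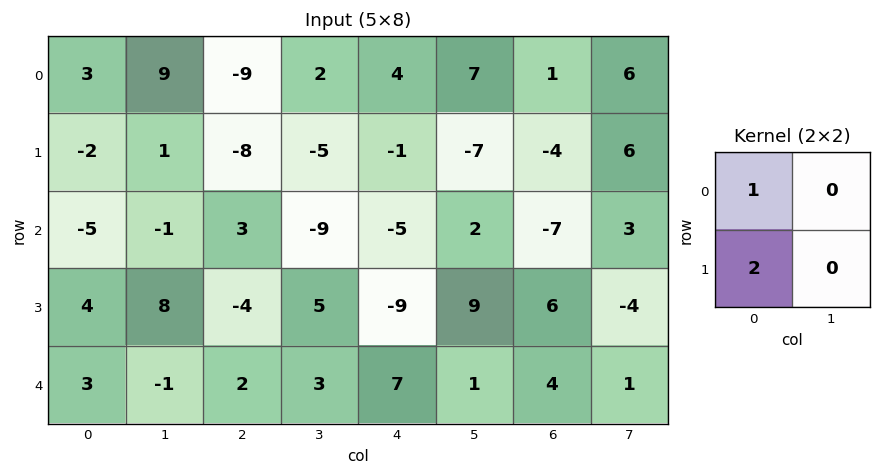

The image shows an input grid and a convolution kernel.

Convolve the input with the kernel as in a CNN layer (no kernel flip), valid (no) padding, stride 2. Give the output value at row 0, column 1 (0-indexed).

-25

The receptive field on the input at this output position is [-9 2 / -8 -5]. Elementwise product with the kernel and sum: -9·1 + -8·2.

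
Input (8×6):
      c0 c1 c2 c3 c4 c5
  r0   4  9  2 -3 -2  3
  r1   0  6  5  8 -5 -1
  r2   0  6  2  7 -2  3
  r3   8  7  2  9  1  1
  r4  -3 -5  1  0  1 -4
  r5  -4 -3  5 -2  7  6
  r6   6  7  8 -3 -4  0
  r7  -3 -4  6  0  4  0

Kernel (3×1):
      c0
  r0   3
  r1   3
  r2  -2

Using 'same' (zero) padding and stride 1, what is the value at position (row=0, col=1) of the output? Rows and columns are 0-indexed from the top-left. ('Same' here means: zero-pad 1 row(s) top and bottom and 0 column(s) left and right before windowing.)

15

The receptive field on the zero-padded input at this output position is [0 / 9 / 6]. Elementwise product with the kernel and sum: 0·3 + 9·3 + 6·-2.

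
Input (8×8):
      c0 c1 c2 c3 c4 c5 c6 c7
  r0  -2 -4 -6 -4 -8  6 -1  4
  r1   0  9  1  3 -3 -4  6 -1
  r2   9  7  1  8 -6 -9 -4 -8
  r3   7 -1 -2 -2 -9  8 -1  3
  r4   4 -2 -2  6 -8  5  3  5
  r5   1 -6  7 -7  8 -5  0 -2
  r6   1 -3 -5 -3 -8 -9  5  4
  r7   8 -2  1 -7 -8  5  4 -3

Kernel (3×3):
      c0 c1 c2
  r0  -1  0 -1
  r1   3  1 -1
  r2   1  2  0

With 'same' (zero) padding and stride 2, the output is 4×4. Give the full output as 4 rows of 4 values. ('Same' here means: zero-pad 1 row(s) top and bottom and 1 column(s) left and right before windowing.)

Output[0,0]: The receptive field on the zero-padded input at this output position is [0 0 0 / 0 -2 -4 / 0 0 9]. Elementwise product with the kernel and sum: 0·-1 + 0·-1 + 0·3 + -2·1 + -4·-1 + 0·1 + 0·2.

2 -3 -29 21
7 -3 8 -12
9 -3 8 -3
26 2 -19 -6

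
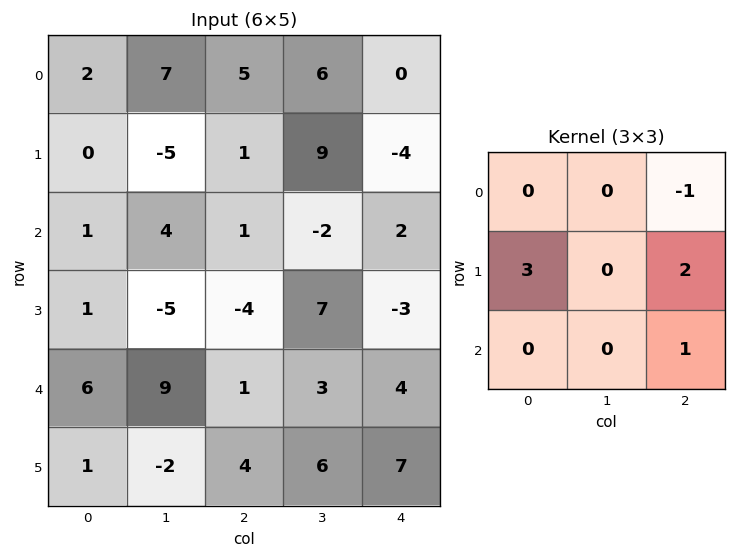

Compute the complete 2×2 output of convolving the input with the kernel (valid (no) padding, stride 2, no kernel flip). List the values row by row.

Output[0,0]: The receptive field on the input at this output position is [2 7 5 / 0 -5 1 / 1 4 1]. Elementwise product with the kernel and sum: 5·-1 + 0·3 + 1·2 + 1·1.
Output[0,1]: The receptive field on the input at this output position is [5 6 0 / 1 9 -4 / 1 -2 2]. Elementwise product with the kernel and sum: 0·-1 + 1·3 + -4·2 + 2·1.

-2 -3
-5 -16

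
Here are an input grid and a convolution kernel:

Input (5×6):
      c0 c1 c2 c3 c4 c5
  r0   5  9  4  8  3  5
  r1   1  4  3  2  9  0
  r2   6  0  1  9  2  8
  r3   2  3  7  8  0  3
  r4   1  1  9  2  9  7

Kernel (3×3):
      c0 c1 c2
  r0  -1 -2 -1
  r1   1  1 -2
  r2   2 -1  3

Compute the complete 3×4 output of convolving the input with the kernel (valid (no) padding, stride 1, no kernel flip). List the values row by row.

-13 4 -37 32
14 -6 -4 0
12 -18 37 -3

Output[0,0]: The receptive field on the input at this output position is [5 9 4 / 1 4 3 / 6 0 1]. Elementwise product with the kernel and sum: 5·-1 + 9·-2 + 4·-1 + 1·1 + 4·1 + 3·-2 + 6·2 + 0·-1 + 1·3.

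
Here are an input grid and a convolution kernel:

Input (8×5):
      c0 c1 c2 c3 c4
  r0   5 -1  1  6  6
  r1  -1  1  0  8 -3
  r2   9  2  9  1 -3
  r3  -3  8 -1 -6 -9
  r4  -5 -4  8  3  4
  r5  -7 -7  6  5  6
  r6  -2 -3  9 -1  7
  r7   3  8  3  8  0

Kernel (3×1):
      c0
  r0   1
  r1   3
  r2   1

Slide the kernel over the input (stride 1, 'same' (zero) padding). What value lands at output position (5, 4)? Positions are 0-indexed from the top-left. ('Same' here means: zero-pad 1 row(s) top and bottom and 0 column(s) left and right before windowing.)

The receptive field on the zero-padded input at this output position is [4 / 6 / 7]. Elementwise product with the kernel and sum: 4·1 + 6·3 + 7·1.

29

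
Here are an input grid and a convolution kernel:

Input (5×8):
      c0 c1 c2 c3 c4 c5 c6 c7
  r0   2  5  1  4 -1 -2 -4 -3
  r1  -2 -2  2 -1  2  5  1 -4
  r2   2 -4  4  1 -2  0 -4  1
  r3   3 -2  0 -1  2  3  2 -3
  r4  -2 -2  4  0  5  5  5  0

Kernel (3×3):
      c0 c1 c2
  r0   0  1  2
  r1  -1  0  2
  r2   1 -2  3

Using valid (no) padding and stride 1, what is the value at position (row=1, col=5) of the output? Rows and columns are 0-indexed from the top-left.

-15

The receptive field on the input at this output position is [5 1 -4 / 0 -4 1 / 3 2 -3]. Elementwise product with the kernel and sum: 1·1 + -4·2 + 0·-1 + 1·2 + 3·1 + 2·-2 + -3·3.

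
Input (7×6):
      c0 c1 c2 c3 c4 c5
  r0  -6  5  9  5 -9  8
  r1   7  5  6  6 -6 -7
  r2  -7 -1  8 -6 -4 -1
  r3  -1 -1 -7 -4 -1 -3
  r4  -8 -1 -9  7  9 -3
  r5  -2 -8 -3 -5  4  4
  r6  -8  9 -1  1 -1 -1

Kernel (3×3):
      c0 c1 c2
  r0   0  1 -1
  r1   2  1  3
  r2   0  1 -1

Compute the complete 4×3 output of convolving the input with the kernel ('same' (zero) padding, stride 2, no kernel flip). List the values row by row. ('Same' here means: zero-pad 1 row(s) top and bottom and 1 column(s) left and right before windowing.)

Output[0,0]: The receptive field on the zero-padded input at this output position is [0 0 0 / 0 -6 5 / 0 7 5]. Elementwise product with the kernel and sum: 0·1 + 0·-1 + 0·2 + -6·1 + 5·3 + 7·1 + 5·-1.
Output[0,1]: The receptive field on the zero-padded input at this output position is [0 0 0 / 5 9 5 / 5 6 6]. Elementwise product with the kernel and sum: 0·1 + 0·-1 + 5·2 + 9·1 + 5·3 + 6·1 + 6·-1.

11 34 26
-8 -15 -16
-5 9 16
25 22 -2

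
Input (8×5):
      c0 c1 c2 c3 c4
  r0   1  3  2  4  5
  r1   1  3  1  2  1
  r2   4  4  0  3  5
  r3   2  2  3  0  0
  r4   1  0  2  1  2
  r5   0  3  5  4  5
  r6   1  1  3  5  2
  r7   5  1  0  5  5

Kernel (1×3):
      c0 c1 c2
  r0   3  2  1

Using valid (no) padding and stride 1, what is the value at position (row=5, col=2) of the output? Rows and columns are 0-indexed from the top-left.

28

The receptive field on the input at this output position is [5 4 5]. Elementwise product with the kernel and sum: 5·3 + 4·2 + 5·1.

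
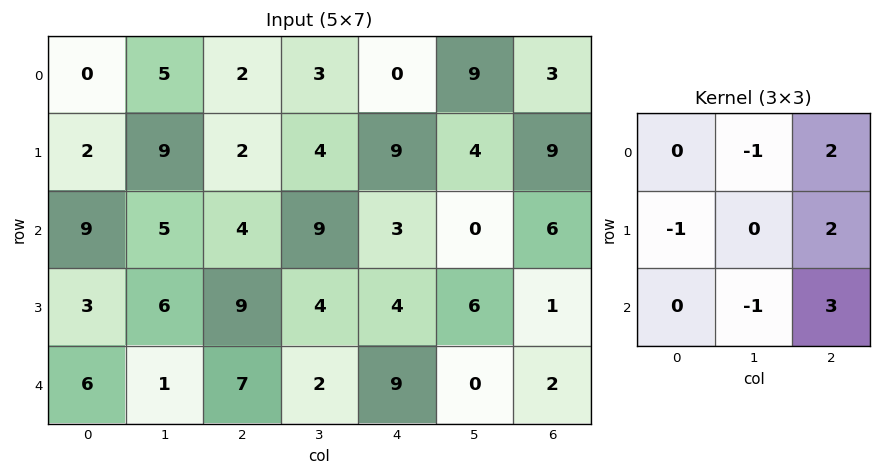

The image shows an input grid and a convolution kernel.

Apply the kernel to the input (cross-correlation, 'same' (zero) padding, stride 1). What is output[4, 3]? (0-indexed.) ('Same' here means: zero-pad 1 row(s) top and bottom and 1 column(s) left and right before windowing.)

15

The receptive field on the zero-padded input at this output position is [9 4 4 / 7 2 9 / 0 0 0]. Elementwise product with the kernel and sum: 4·-1 + 4·2 + 7·-1 + 9·2 + 0·-1 + 0·3.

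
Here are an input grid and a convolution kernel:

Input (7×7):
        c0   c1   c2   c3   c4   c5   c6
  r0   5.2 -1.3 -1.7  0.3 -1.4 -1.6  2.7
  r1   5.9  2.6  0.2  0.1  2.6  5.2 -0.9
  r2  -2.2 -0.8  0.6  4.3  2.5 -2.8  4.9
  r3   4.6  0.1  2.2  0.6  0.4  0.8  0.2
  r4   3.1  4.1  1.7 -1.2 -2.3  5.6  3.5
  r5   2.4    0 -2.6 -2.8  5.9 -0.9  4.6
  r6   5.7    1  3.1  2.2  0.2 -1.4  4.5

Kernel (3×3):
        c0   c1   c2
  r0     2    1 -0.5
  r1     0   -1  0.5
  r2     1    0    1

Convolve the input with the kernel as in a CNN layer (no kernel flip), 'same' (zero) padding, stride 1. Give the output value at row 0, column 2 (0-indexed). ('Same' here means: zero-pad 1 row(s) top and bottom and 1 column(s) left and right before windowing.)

4.55

The receptive field on the zero-padded input at this output position is [0 0 0 / -1.3 -1.7 0.3 / 2.6 0.2 0.1]. Elementwise product with the kernel and sum: 0·2 + 0·1 + 0·-0.5 + -1.7·-1 + 0.3·0.5 + 2.6·1 + 0.1·1.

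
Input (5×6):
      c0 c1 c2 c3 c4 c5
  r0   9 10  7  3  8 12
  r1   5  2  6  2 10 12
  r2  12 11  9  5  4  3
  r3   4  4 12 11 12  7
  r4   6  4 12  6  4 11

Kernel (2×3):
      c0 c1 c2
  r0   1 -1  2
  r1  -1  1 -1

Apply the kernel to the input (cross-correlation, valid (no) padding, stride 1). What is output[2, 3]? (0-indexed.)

1

The receptive field on the input at this output position is [5 4 3 / 11 12 7]. Elementwise product with the kernel and sum: 5·1 + 4·-1 + 3·2 + 11·-1 + 12·1 + 7·-1.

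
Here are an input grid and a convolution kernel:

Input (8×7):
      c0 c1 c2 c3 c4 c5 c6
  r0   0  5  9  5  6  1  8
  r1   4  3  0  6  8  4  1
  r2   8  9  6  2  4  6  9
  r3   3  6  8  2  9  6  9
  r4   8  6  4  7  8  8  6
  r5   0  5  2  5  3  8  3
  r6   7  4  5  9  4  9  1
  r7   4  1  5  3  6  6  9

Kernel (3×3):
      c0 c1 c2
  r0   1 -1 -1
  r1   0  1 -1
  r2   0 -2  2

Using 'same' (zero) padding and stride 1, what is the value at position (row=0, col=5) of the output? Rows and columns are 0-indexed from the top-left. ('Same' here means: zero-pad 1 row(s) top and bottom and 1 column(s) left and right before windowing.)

-13

The receptive field on the zero-padded input at this output position is [0 0 0 / 6 1 8 / 8 4 1]. Elementwise product with the kernel and sum: 0·1 + 0·-1 + 0·-1 + 1·1 + 8·-1 + 4·-2 + 1·2.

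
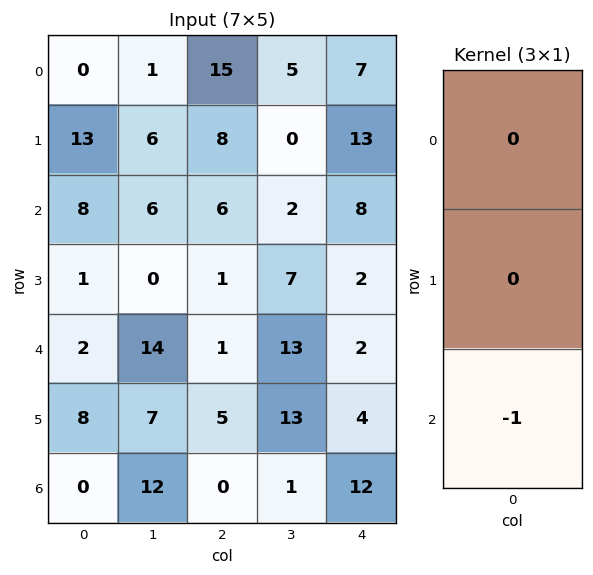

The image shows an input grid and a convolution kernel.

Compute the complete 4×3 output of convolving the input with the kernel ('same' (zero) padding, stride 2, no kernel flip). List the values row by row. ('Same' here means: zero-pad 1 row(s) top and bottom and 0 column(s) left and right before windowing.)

Output[0,0]: The receptive field on the zero-padded input at this output position is [0 / 0 / 13]. Elementwise product with the kernel and sum: 13·-1.
Output[0,1]: The receptive field on the zero-padded input at this output position is [0 / 15 / 8]. Elementwise product with the kernel and sum: 8·-1.

-13 -8 -13
-1 -1 -2
-8 -5 -4
0 0 0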